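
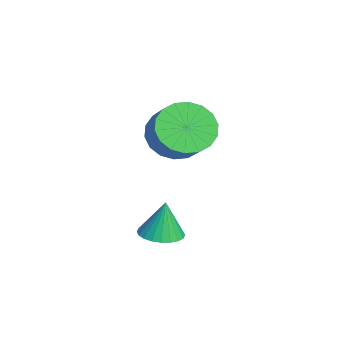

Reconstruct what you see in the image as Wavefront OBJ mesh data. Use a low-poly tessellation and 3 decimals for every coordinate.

v -0.365 -2.172 -3.909
v 0.301 -2.551 -3.83
v -0.435 -2.008 -2.531
v 0.398 -2.268 -3.859
v 0.378 -1.97 -3.895
v 0.246 -1.703 -3.933
v 0.021 -1.508 -3.968
v -0.263 -1.413 -3.994
v -0.563 -1.434 -4.007
v -0.832 -1.567 -4.005
v -1.03 -1.792 -3.988
v -1.127 -2.075 -3.96
v -1.108 -2.373 -3.924
v -0.975 -2.64 -3.885
v -0.75 -2.836 -3.85
v -0.466 -2.93 -3.825
v -0.167 -2.909 -3.812
v 0.103 -2.776 -3.814
v -2.023 -1.459 -0.302
v -1.429 -1.158 -1.114
v -0.403 -0.96 -0.29
v -0.997 -1.261 0.522
v -1.621 -0.757 -0.971
v -0.596 -0.558 -0.148
v -1.893 -0.495 -0.696
v -0.867 -0.296 0.128
v -2.19 -0.424 -0.343
v -1.165 -0.225 0.481
v -2.455 -0.557 0.019
v -1.429 -0.359 0.842
v -2.633 -0.87 0.317
v -1.608 -0.671 1.14
v -2.691 -1.299 0.492
v -1.666 -1.101 1.315
v -2.617 -1.76 0.51
v -1.591 -1.562 1.334
v -2.424 -2.162 0.368
v -1.399 -1.963 1.191
v -2.153 -2.424 0.092
v -1.127 -2.225 0.916
v -1.855 -2.495 -0.261
v -0.83 -2.296 0.563
v -1.591 -2.361 -0.622
v -0.565 -2.163 0.201
v -1.412 -2.049 -0.92
v -0.387 -1.85 -0.097
v -1.354 -1.619 -1.095
v -0.329 -1.421 -0.272
f 2 1 4
f 2 4 3
f 4 1 5
f 4 5 3
f 5 1 6
f 5 6 3
f 6 1 7
f 6 7 3
f 7 1 8
f 7 8 3
f 8 1 9
f 8 9 3
f 9 1 10
f 9 10 3
f 10 1 11
f 10 11 3
f 11 1 12
f 11 12 3
f 12 1 13
f 12 13 3
f 13 1 14
f 13 14 3
f 14 1 15
f 14 15 3
f 15 1 16
f 15 16 3
f 16 1 17
f 16 17 3
f 17 1 18
f 17 18 3
f 18 1 2
f 18 2 3
f 20 19 23
f 20 23 21
f 21 23 24
f 21 24 22
f 23 19 25
f 23 25 24
f 24 25 26
f 24 26 22
f 25 19 27
f 25 27 26
f 26 27 28
f 26 28 22
f 27 19 29
f 27 29 28
f 28 29 30
f 28 30 22
f 29 19 31
f 29 31 30
f 30 31 32
f 30 32 22
f 31 19 33
f 31 33 32
f 32 33 34
f 32 34 22
f 33 19 35
f 33 35 34
f 34 35 36
f 34 36 22
f 35 19 37
f 35 37 36
f 36 37 38
f 36 38 22
f 37 19 39
f 37 39 38
f 38 39 40
f 38 40 22
f 39 19 41
f 39 41 40
f 40 41 42
f 40 42 22
f 41 19 43
f 41 43 42
f 42 43 44
f 42 44 22
f 43 19 45
f 43 45 44
f 44 45 46
f 44 46 22
f 45 19 47
f 45 47 46
f 46 47 48
f 46 48 22
f 47 19 20
f 47 20 48
f 48 20 21
f 48 21 22



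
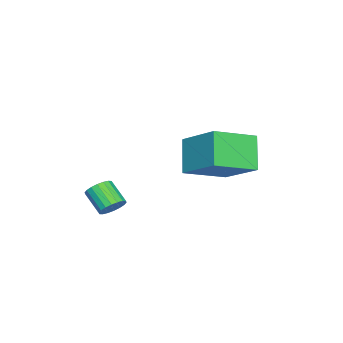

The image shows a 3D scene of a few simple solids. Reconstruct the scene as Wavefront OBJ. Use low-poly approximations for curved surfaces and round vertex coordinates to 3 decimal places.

v 0.723 -1.194 -1.608
v 1.143 -1.572 -1.742
v 0.697 -2.323 -1.026
v 0.277 -1.946 -0.892
v 1.244 -1.442 -1.543
v 0.797 -2.193 -0.827
v 1.241 -1.263 -1.357
v 0.795 -2.014 -0.641
v 1.137 -1.07 -1.221
v 0.69 -1.822 -0.504
v 0.95 -0.903 -1.161
v 0.503 -1.654 -0.445
v 0.718 -0.793 -1.19
v 0.272 -1.544 -0.474
v 0.487 -0.762 -1.302
v 0.041 -1.513 -0.585
v 0.303 -0.817 -1.474
v -0.143 -1.568 -0.758
v 0.203 -0.947 -1.673
v -0.244 -1.698 -0.957
v 0.205 -1.126 -1.859
v -0.241 -1.877 -1.143
v 0.31 -1.318 -1.996
v -0.137 -2.07 -1.279
v 0.497 -1.486 -2.055
v 0.05 -2.237 -1.339
v 0.728 -1.596 -2.026
v 0.282 -2.347 -1.31
v 0.959 -1.627 -1.915
v 0.513 -2.378 -1.198
v -1.938 2.297 -0.657
v -2.865 1.956 0.64
v -1.004 3.841 0.416
v -1.93 3.501 1.713
v -0.61 1.059 -0.033
v -1.536 0.719 1.264
v 0.325 2.604 1.04
v -0.602 2.263 2.337
f 2 1 5
f 2 5 3
f 3 5 6
f 3 6 4
f 5 1 7
f 5 7 6
f 6 7 8
f 6 8 4
f 7 1 9
f 7 9 8
f 8 9 10
f 8 10 4
f 9 1 11
f 9 11 10
f 10 11 12
f 10 12 4
f 11 1 13
f 11 13 12
f 12 13 14
f 12 14 4
f 13 1 15
f 13 15 14
f 14 15 16
f 14 16 4
f 15 1 17
f 15 17 16
f 16 17 18
f 16 18 4
f 17 1 19
f 17 19 18
f 18 19 20
f 18 20 4
f 19 1 21
f 19 21 20
f 20 21 22
f 20 22 4
f 21 1 23
f 21 23 22
f 22 23 24
f 22 24 4
f 23 1 25
f 23 25 24
f 24 25 26
f 24 26 4
f 25 1 27
f 25 27 26
f 26 27 28
f 26 28 4
f 27 1 29
f 27 29 28
f 28 29 30
f 28 30 4
f 29 1 2
f 29 2 30
f 30 2 3
f 30 3 4
f 32 34 31
f 35 32 31
f 31 34 33
f 33 35 31
f 32 38 34
f 36 32 35
f 36 38 32
f 34 38 33
f 37 35 33
f 33 38 37
f 37 36 35
f 38 36 37



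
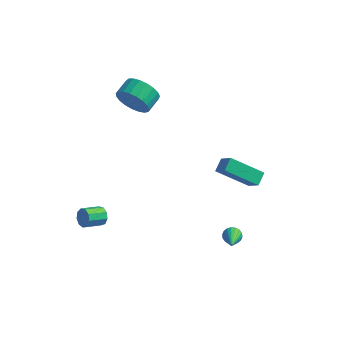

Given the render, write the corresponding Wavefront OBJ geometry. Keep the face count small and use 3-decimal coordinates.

v -3.237 1.899 2.983
v -2.858 1.566 3.846
v -2.684 2.527 4.141
v -3.063 2.861 3.277
v -2.52 1.58 3.603
v -2.347 2.541 3.898
v -2.307 1.649 3.253
v -2.134 2.61 3.548
v -2.254 1.761 2.856
v -2.081 2.722 3.151
v -2.371 1.897 2.481
v -2.198 2.858 2.776
v -2.638 2.034 2.193
v -2.465 2.995 2.487
v -3.008 2.147 2.041
v -2.835 3.108 2.336
v -3.418 2.218 2.052
v -3.245 3.179 2.347
v -3.796 2.233 2.224
v -3.623 3.194 2.519
v -4.078 2.191 2.527
v -3.905 3.152 2.822
v -4.214 2.098 2.909
v -4.041 3.059 3.204
v -4.181 1.971 3.304
v -4.008 2.932 3.598
v -3.985 1.832 3.643
v -3.812 2.793 3.937
v -3.659 1.704 3.868
v -3.486 2.665 4.162
v -3.26 1.61 3.94
v -3.087 2.571 4.234
v 3.576 -1.684 -2.189
v 4.055 -1.543 -2.222
v 4.144 -3.356 -1.071
v 3.986 -1.442 -2.036
v 3.836 -1.389 -1.88
v 3.635 -1.394 -1.786
v 3.422 -1.457 -1.771
v 3.239 -1.565 -1.839
v 3.124 -1.696 -1.977
v 3.098 -1.825 -2.157
v 3.166 -1.926 -2.343
v 3.316 -1.979 -2.498
v 3.518 -1.974 -2.592
v 3.731 -1.911 -2.607
v 3.913 -1.803 -2.539
v 4.029 -1.672 -2.401
v -3.134 -2.52 -2.411
v -2.81 -2.537 -1.955
v -3.423 -3.357 -1.552
v -3.746 -3.34 -2.009
v -3.101 -2.293 -1.9
v -3.713 -3.113 -1.497
v -3.407 -2.156 -2.085
v -4.019 -2.976 -1.682
v -3.585 -2.188 -2.423
v -4.197 -3.009 -2.02
v -3.552 -2.376 -2.755
v -4.165 -3.196 -2.352
v -3.323 -2.631 -2.926
v -3.936 -3.451 -2.524
v -3.006 -2.834 -2.857
v -3.619 -3.654 -2.454
v -2.748 -2.89 -2.579
v -3.361 -3.71 -2.176
v -2.671 -2.773 -2.223
v -3.284 -3.593 -1.82
v 2.837 2.699 -2.607
v 1.186 2.187 -1.485
v 2.883 3.416 -2.212
v 1.232 2.904 -1.09
v 3.528 2.216 -1.81
v 1.877 1.704 -0.688
v 3.574 2.933 -1.415
v 1.923 2.421 -0.293
f 2 1 5
f 2 5 3
f 3 5 6
f 3 6 4
f 5 1 7
f 5 7 6
f 6 7 8
f 6 8 4
f 7 1 9
f 7 9 8
f 8 9 10
f 8 10 4
f 9 1 11
f 9 11 10
f 10 11 12
f 10 12 4
f 11 1 13
f 11 13 12
f 12 13 14
f 12 14 4
f 13 1 15
f 13 15 14
f 14 15 16
f 14 16 4
f 15 1 17
f 15 17 16
f 16 17 18
f 16 18 4
f 17 1 19
f 17 19 18
f 18 19 20
f 18 20 4
f 19 1 21
f 19 21 20
f 20 21 22
f 20 22 4
f 21 1 23
f 21 23 22
f 22 23 24
f 22 24 4
f 23 1 25
f 23 25 24
f 24 25 26
f 24 26 4
f 25 1 27
f 25 27 26
f 26 27 28
f 26 28 4
f 27 1 29
f 27 29 28
f 28 29 30
f 28 30 4
f 29 1 31
f 29 31 30
f 30 31 32
f 30 32 4
f 31 1 2
f 31 2 32
f 32 2 3
f 32 3 4
f 34 33 36
f 34 36 35
f 36 33 37
f 36 37 35
f 37 33 38
f 37 38 35
f 38 33 39
f 38 39 35
f 39 33 40
f 39 40 35
f 40 33 41
f 40 41 35
f 41 33 42
f 41 42 35
f 42 33 43
f 42 43 35
f 43 33 44
f 43 44 35
f 44 33 45
f 44 45 35
f 45 33 46
f 45 46 35
f 46 33 47
f 46 47 35
f 47 33 48
f 47 48 35
f 48 33 34
f 48 34 35
f 50 49 53
f 50 53 51
f 51 53 54
f 51 54 52
f 53 49 55
f 53 55 54
f 54 55 56
f 54 56 52
f 55 49 57
f 55 57 56
f 56 57 58
f 56 58 52
f 57 49 59
f 57 59 58
f 58 59 60
f 58 60 52
f 59 49 61
f 59 61 60
f 60 61 62
f 60 62 52
f 61 49 63
f 61 63 62
f 62 63 64
f 62 64 52
f 63 49 65
f 63 65 64
f 64 65 66
f 64 66 52
f 65 49 67
f 65 67 66
f 66 67 68
f 66 68 52
f 67 49 50
f 67 50 68
f 68 50 51
f 68 51 52
f 70 72 69
f 73 70 69
f 69 72 71
f 71 73 69
f 70 76 72
f 74 70 73
f 74 76 70
f 72 76 71
f 75 73 71
f 71 76 75
f 75 74 73
f 76 74 75



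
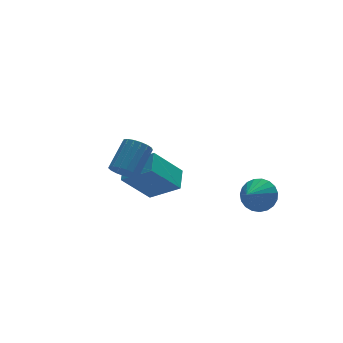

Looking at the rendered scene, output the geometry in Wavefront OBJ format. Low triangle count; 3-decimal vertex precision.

v -0.911 0.25 -0.237
v -0.469 1.197 0.218
v -1.97 1.182 -1.15
v -1.528 2.129 -0.695
v 0.408 0.331 -1.685
v 0.85 1.278 -1.23
v -0.651 1.263 -2.598
v -0.209 2.21 -2.143
v 2.714 -2.802 -0.72
v 2.987 -2.456 0.019
v 1.866 -3.498 -0.08
v 2.728 -2.229 -0.078
v 2.466 -2.102 -0.286
v 2.248 -2.095 -0.569
v 2.11 -2.211 -0.878
v 2.076 -2.429 -1.16
v 2.153 -2.711 -1.365
v 2.327 -3.009 -1.459
v 2.568 -3.272 -1.425
v 2.834 -3.453 -1.269
v 3.079 -3.521 -1.018
v 3.262 -3.465 -0.715
v 3.349 -3.295 -0.413
v 3.327 -3.039 -0.165
v 3.199 -2.742 -0.012
v -3.121 -2.654 1.844
v -2.623 -2.722 1.431
v -1.722 -1.913 2.383
v -2.219 -1.846 2.796
v -2.762 -2.459 1.338
v -1.861 -1.65 2.29
v -2.982 -2.241 1.362
v -2.081 -1.432 2.314
v -3.234 -2.117 1.496
v -2.333 -1.309 2.448
v -3.461 -2.117 1.71
v -2.559 -1.308 2.662
v -3.609 -2.239 1.954
v -2.708 -1.431 2.906
v -3.645 -2.457 2.173
v -2.744 -1.649 3.125
v -3.561 -2.72 2.317
v -2.66 -1.912 3.269
v -3.377 -2.968 2.353
v -2.475 -2.16 3.305
v -3.133 -3.144 2.271
v -2.232 -2.335 3.223
v -2.887 -3.207 2.092
v -1.986 -2.399 3.044
v -2.694 -3.144 1.856
v -1.793 -2.336 2.809
v -2.599 -2.969 1.618
v -1.698 -2.161 2.57
f 2 4 1
f 5 2 1
f 1 4 3
f 3 5 1
f 2 8 4
f 6 2 5
f 6 8 2
f 4 8 3
f 7 5 3
f 3 8 7
f 7 6 5
f 8 6 7
f 10 9 12
f 10 12 11
f 12 9 13
f 12 13 11
f 13 9 14
f 13 14 11
f 14 9 15
f 14 15 11
f 15 9 16
f 15 16 11
f 16 9 17
f 16 17 11
f 17 9 18
f 17 18 11
f 18 9 19
f 18 19 11
f 19 9 20
f 19 20 11
f 20 9 21
f 20 21 11
f 21 9 22
f 21 22 11
f 22 9 23
f 22 23 11
f 23 9 24
f 23 24 11
f 24 9 25
f 24 25 11
f 25 9 10
f 25 10 11
f 27 26 30
f 27 30 28
f 28 30 31
f 28 31 29
f 30 26 32
f 30 32 31
f 31 32 33
f 31 33 29
f 32 26 34
f 32 34 33
f 33 34 35
f 33 35 29
f 34 26 36
f 34 36 35
f 35 36 37
f 35 37 29
f 36 26 38
f 36 38 37
f 37 38 39
f 37 39 29
f 38 26 40
f 38 40 39
f 39 40 41
f 39 41 29
f 40 26 42
f 40 42 41
f 41 42 43
f 41 43 29
f 42 26 44
f 42 44 43
f 43 44 45
f 43 45 29
f 44 26 46
f 44 46 45
f 45 46 47
f 45 47 29
f 46 26 48
f 46 48 47
f 47 48 49
f 47 49 29
f 48 26 50
f 48 50 49
f 49 50 51
f 49 51 29
f 50 26 52
f 50 52 51
f 51 52 53
f 51 53 29
f 52 26 27
f 52 27 53
f 53 27 28
f 53 28 29



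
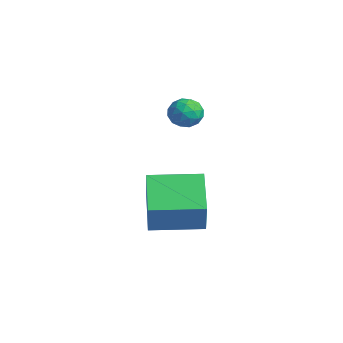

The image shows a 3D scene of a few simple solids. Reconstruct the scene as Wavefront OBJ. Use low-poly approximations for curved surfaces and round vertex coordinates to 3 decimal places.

v -0.741 -0.465 0.995
v -0.283 -0.174 0.58
v 0.063 -1.066 1.46
v 0.521 -0.775 1.045
v 0.222 -0.406 1.536
v -0.275 -0.035 1.249
v 0.055 -1.205 0.791
v -0.442 -0.834 0.504
v 0.209 -0.631 0.454
v 0.312 -0.137 0.914
v -0.532 -1.103 1.126
v -0.429 -0.609 1.586
v -0.582 -0.267 0.747
v 0.362 -0.973 1.293
v 0.187 -0.757 1.582
v 0.456 -0.585 1.338
v -0.578 -0.185 1.14
v -0.309 -0.014 0.896
v -0.012 -0.15 1.458
v 0.089 -1.226 1.144
v 0.358 -1.055 0.9
v -0.676 -0.655 0.702
v -0.407 -0.483 0.458
v -0.208 -1.09 0.582
v -0.024 -0.364 0.429
v 0.448 -0.718 0.702
v 0.174 -0.971 0.552
v -0.118 -0.752 0.384
v 0.036 -0.074 0.699
v 0.509 -0.427 0.972
v 0.333 -0.21 1.261
v 0.041 0.008 1.093
v 0.325 -0.343 0.625
v -0.729 -0.813 1.068
v -0.256 -1.166 1.341
v -0.261 -1.248 0.947
v -0.553 -1.03 0.779
v -0.668 -0.522 1.338
v -0.196 -0.876 1.611
v -0.102 -0.488 1.656
v -0.394 -0.269 1.488
v -0.545 -0.897 1.415
v -1.031 -1.713 -3.266
v -0.344 -2.031 -1.857
v -0.222 0.138 -3.243
v 0.466 -0.18 -1.834
v 0.474 -2.36 -4.146
v 1.162 -2.678 -2.737
v 1.284 -0.509 -4.123
v 1.971 -0.827 -2.714
f 1 38 17
f 38 12 41
f 17 41 6
f 38 41 17
f 1 17 13
f 17 6 18
f 13 18 2
f 17 18 13
f 1 13 22
f 13 2 23
f 22 23 8
f 13 23 22
f 1 22 34
f 22 8 37
f 34 37 11
f 22 37 34
f 1 34 38
f 34 11 42
f 38 42 12
f 34 42 38
f 2 18 29
f 18 6 32
f 29 32 10
f 18 32 29
f 6 41 19
f 41 12 40
f 19 40 5
f 41 40 19
f 12 42 39
f 42 11 35
f 39 35 3
f 42 35 39
f 11 37 36
f 37 8 24
f 36 24 7
f 37 24 36
f 8 23 28
f 23 2 25
f 28 25 9
f 23 25 28
f 4 30 16
f 30 10 31
f 16 31 5
f 30 31 16
f 4 16 14
f 16 5 15
f 14 15 3
f 16 15 14
f 4 14 21
f 14 3 20
f 21 20 7
f 14 20 21
f 4 21 26
f 21 7 27
f 26 27 9
f 21 27 26
f 4 26 30
f 26 9 33
f 30 33 10
f 26 33 30
f 5 31 19
f 31 10 32
f 19 32 6
f 31 32 19
f 3 15 39
f 15 5 40
f 39 40 12
f 15 40 39
f 7 20 36
f 20 3 35
f 36 35 11
f 20 35 36
f 9 27 28
f 27 7 24
f 28 24 8
f 27 24 28
f 10 33 29
f 33 9 25
f 29 25 2
f 33 25 29
f 44 46 43
f 47 44 43
f 43 46 45
f 45 47 43
f 44 50 46
f 48 44 47
f 48 50 44
f 46 50 45
f 49 47 45
f 45 50 49
f 49 48 47
f 50 48 49



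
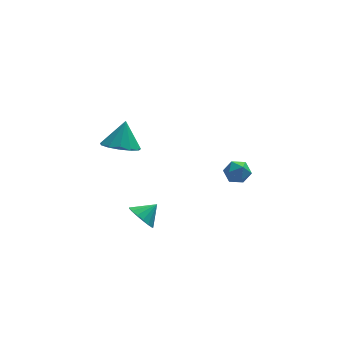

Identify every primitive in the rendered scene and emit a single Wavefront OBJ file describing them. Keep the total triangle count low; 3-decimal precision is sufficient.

v 0.141 -2.217 3.353
v 0.596 -2.15 2.765
v 1.004 -2.81 3.955
v 1.459 -2.743 3.367
v 1.273 -2.14 3.766
v 0.74 -1.773 3.394
v 0.86 -3.187 3.326
v 0.327 -2.82 2.954
v 1.041 -2.749 2.749
v 1.296 -2.102 3.02
v 0.304 -2.858 3.7
v 0.559 -2.211 3.971
v -4.201 2.761 1.916
v -3.342 2.127 1.984
v -3.799 3.459 3.344
v -3.164 2.623 1.692
v -3.315 3.163 1.47
v -3.748 3.575 1.39
v -4.324 3.729 1.477
v -4.861 3.575 1.703
v -5.189 3.163 1.997
v -5.203 2.623 2.265
v -4.899 2.127 2.422
v -4.373 1.832 2.418
v -3.793 1.832 2.255
v -4.181 -3.806 1.682
v -3.799 -3.486 1.019
v -3.339 -3.494 2.318
v -4.016 -3.184 1.158
v -4.271 -3.024 1.417
v -4.505 -3.044 1.738
v -4.665 -3.237 2.045
v -4.714 -3.561 2.27
v -4.642 -3.942 2.36
v -4.463 -4.29 2.294
v -4.22 -4.528 2.089
v -3.968 -4.601 1.79
v -3.765 -4.491 1.467
v -3.657 -4.224 1.193
v -3.669 -3.862 1.031
f 1 12 6
f 1 6 2
f 1 2 8
f 1 8 11
f 1 11 12
f 2 6 10
f 6 12 5
f 12 11 3
f 11 8 7
f 8 2 9
f 4 10 5
f 4 5 3
f 4 3 7
f 4 7 9
f 4 9 10
f 5 10 6
f 3 5 12
f 7 3 11
f 9 7 8
f 10 9 2
f 14 13 16
f 14 16 15
f 16 13 17
f 16 17 15
f 17 13 18
f 17 18 15
f 18 13 19
f 18 19 15
f 19 13 20
f 19 20 15
f 20 13 21
f 20 21 15
f 21 13 22
f 21 22 15
f 22 13 23
f 22 23 15
f 23 13 24
f 23 24 15
f 24 13 25
f 24 25 15
f 25 13 14
f 25 14 15
f 27 26 29
f 27 29 28
f 29 26 30
f 29 30 28
f 30 26 31
f 30 31 28
f 31 26 32
f 31 32 28
f 32 26 33
f 32 33 28
f 33 26 34
f 33 34 28
f 34 26 35
f 34 35 28
f 35 26 36
f 35 36 28
f 36 26 37
f 36 37 28
f 37 26 38
f 37 38 28
f 38 26 39
f 38 39 28
f 39 26 40
f 39 40 28
f 40 26 27
f 40 27 28



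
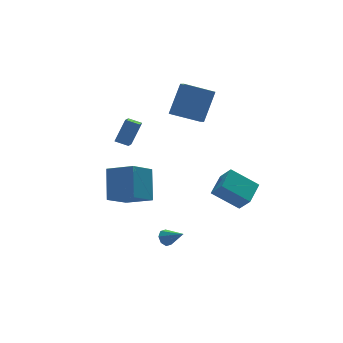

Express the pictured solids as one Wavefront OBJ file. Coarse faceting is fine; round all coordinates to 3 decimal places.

v 2.511 3.336 0.636
v 2.399 2.611 1.025
v 0.915 3.947 1.319
v 0.804 3.222 1.707
v 3.536 4.098 2.353
v 3.425 3.373 2.741
v 1.941 4.709 3.035
v 1.829 3.984 3.424
v 0.37 -2.647 -1.04
v 0.644 -3.332 -0.184
v 1.36 -1.677 -0.58
v 1.634 -2.362 0.275
v 1.626 -3.438 -2.075
v 1.9 -4.123 -1.22
v 2.616 -2.468 -1.616
v 2.89 -3.153 -0.76
v -2.251 2.052 0.579
v -2.839 2.543 0.811
v -1.753 2.849 0.157
v -2.341 3.339 0.389
v -1.519 2.301 1.911
v -2.107 2.791 2.143
v -1.021 3.097 1.489
v -1.609 3.588 1.721
v -4.094 0.622 -2.312
v -3.592 1.875 -0.768
v -2.741 1.278 -3.284
v -2.24 2.531 -1.741
v -3.06 -0.571 -1.679
v -2.559 0.682 -0.136
v -1.708 0.085 -2.652
v -1.206 1.338 -1.108
v -1.975 -2.225 -4.093
v -1.52 -2.135 -4.369
v -1.385 -3.115 -3.407
v -1.551 -1.897 -4.033
v -1.83 -1.85 -3.732
v -2.195 -2.023 -3.643
v -2.431 -2.314 -3.817
v -2.4 -2.553 -4.154
v -2.12 -2.599 -4.454
v -1.756 -2.426 -4.544
f 2 4 1
f 5 2 1
f 1 4 3
f 3 5 1
f 2 8 4
f 6 2 5
f 6 8 2
f 4 8 3
f 7 5 3
f 3 8 7
f 7 6 5
f 8 6 7
f 10 12 9
f 13 10 9
f 9 12 11
f 11 13 9
f 10 16 12
f 14 10 13
f 14 16 10
f 12 16 11
f 15 13 11
f 11 16 15
f 15 14 13
f 16 14 15
f 18 20 17
f 21 18 17
f 17 20 19
f 19 21 17
f 18 24 20
f 22 18 21
f 22 24 18
f 20 24 19
f 23 21 19
f 19 24 23
f 23 22 21
f 24 22 23
f 26 28 25
f 29 26 25
f 25 28 27
f 27 29 25
f 26 32 28
f 30 26 29
f 30 32 26
f 28 32 27
f 31 29 27
f 27 32 31
f 31 30 29
f 32 30 31
f 34 33 36
f 34 36 35
f 36 33 37
f 36 37 35
f 37 33 38
f 37 38 35
f 38 33 39
f 38 39 35
f 39 33 40
f 39 40 35
f 40 33 41
f 40 41 35
f 41 33 42
f 41 42 35
f 42 33 34
f 42 34 35



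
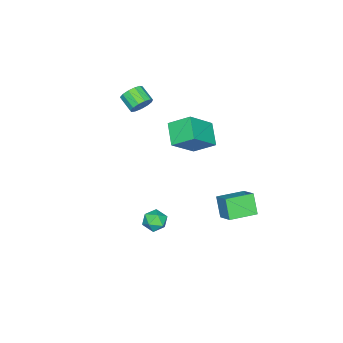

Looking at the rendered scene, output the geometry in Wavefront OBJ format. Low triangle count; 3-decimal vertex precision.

v 2.637 1.507 -1.816
v 3.039 0.91 -1.659
v 1.721 0.81 -2.121
v 2.123 0.213 -1.964
v 1.899 0.659 -1.423
v 2.466 1.089 -1.234
v 2.294 0.631 -2.546
v 2.861 1.061 -2.357
v 2.827 0.369 -2.111
v 2.583 0.386 -1.416
v 2.177 1.334 -2.364
v 1.933 1.351 -1.669
v -2.18 1.917 -3.013
v -1.585 2.817 -2.323
v -3.505 2.878 -3.123
v -2.91 3.777 -2.433
v -1.69 2.463 -4.147
v -1.095 3.362 -3.457
v -3.015 3.423 -4.257
v -2.42 4.323 -3.567
v -1.378 -2.231 3.441
v -0.91 -2.123 3.95
v -1.254 -2.98 4.449
v -1.722 -3.089 3.939
v -1.237 -1.93 4.057
v -1.581 -2.787 4.555
v -1.609 -1.832 3.967
v -1.953 -2.69 4.466
v -1.907 -1.862 3.711
v -2.251 -2.719 4.21
v -2.038 -2.008 3.369
v -2.382 -2.866 3.868
v -1.958 -2.226 3.05
v -2.303 -3.083 3.548
v -1.695 -2.445 2.854
v -2.039 -3.303 3.353
v -1.331 -2.596 2.845
v -1.675 -3.454 3.344
v -0.982 -2.632 3.025
v -1.326 -3.489 3.524
v -0.758 -2.54 3.337
v -1.102 -3.398 3.836
v -0.732 -2.35 3.682
v -1.076 -3.208 4.181
v -3.661 -0.619 0.466
v -4.027 0.55 1.26
v -2.672 0.202 -0.287
v -3.038 1.371 0.507
v -2.182 -1.111 1.873
v -2.548 0.058 2.667
v -1.193 -0.29 1.12
v -1.559 0.879 1.914
f 1 12 6
f 1 6 2
f 1 2 8
f 1 8 11
f 1 11 12
f 2 6 10
f 6 12 5
f 12 11 3
f 11 8 7
f 8 2 9
f 4 10 5
f 4 5 3
f 4 3 7
f 4 7 9
f 4 9 10
f 5 10 6
f 3 5 12
f 7 3 11
f 9 7 8
f 10 9 2
f 14 16 13
f 17 14 13
f 13 16 15
f 15 17 13
f 14 20 16
f 18 14 17
f 18 20 14
f 16 20 15
f 19 17 15
f 15 20 19
f 19 18 17
f 20 18 19
f 22 21 25
f 22 25 23
f 23 25 26
f 23 26 24
f 25 21 27
f 25 27 26
f 26 27 28
f 26 28 24
f 27 21 29
f 27 29 28
f 28 29 30
f 28 30 24
f 29 21 31
f 29 31 30
f 30 31 32
f 30 32 24
f 31 21 33
f 31 33 32
f 32 33 34
f 32 34 24
f 33 21 35
f 33 35 34
f 34 35 36
f 34 36 24
f 35 21 37
f 35 37 36
f 36 37 38
f 36 38 24
f 37 21 39
f 37 39 38
f 38 39 40
f 38 40 24
f 39 21 41
f 39 41 40
f 40 41 42
f 40 42 24
f 41 21 43
f 41 43 42
f 42 43 44
f 42 44 24
f 43 21 22
f 43 22 44
f 44 22 23
f 44 23 24
f 46 48 45
f 49 46 45
f 45 48 47
f 47 49 45
f 46 52 48
f 50 46 49
f 50 52 46
f 48 52 47
f 51 49 47
f 47 52 51
f 51 50 49
f 52 50 51



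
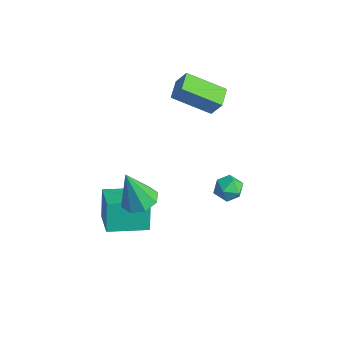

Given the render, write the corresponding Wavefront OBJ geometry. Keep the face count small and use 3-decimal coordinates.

v -2.492 -0.149 1.523
v -1.975 0.129 2.452
v -3.299 0.559 1.759
v -2.782 0.838 2.689
v -1.438 1.402 0.471
v -0.921 1.681 1.401
v -2.245 2.111 0.708
v -1.728 2.389 1.637
v 2.799 0.131 -0.629
v 3.322 0.304 -0.125
v 3.018 -1.044 -0.455
v 3.541 -0.871 0.049
v 2.821 -0.746 0.201
v 2.685 -0.02 0.093
v 3.655 -0.72 -0.673
v 3.519 0.006 -0.781
v 3.851 -0.222 -0.152
v 3.336 -0.238 0.388
v 3.004 -0.502 -0.968
v 2.489 -0.518 -0.428
v 1.056 -3.701 -1.389
v 1.936 -3.885 -1.358
v 0.864 -4.279 0.589
v 1.797 -3.234 -1.181
v 1.223 -2.856 -1.126
v 0.551 -2.973 -1.225
v 0.175 -3.517 -1.421
v 0.315 -4.168 -1.597
v 0.889 -4.545 -1.652
v 1.56 -4.428 -1.553
v -0.95 -4.644 -4.055
v -1.421 -4.337 -2.546
v -0.245 -2.8 -4.209
v -0.716 -2.494 -2.701
v 0.656 -5.206 -3.439
v 0.185 -4.9 -1.931
v 1.361 -3.363 -3.594
v 0.89 -3.056 -2.085
f 2 4 1
f 5 2 1
f 1 4 3
f 3 5 1
f 2 8 4
f 6 2 5
f 6 8 2
f 4 8 3
f 7 5 3
f 3 8 7
f 7 6 5
f 8 6 7
f 9 20 14
f 9 14 10
f 9 10 16
f 9 16 19
f 9 19 20
f 10 14 18
f 14 20 13
f 20 19 11
f 19 16 15
f 16 10 17
f 12 18 13
f 12 13 11
f 12 11 15
f 12 15 17
f 12 17 18
f 13 18 14
f 11 13 20
f 15 11 19
f 17 15 16
f 18 17 10
f 22 21 24
f 22 24 23
f 24 21 25
f 24 25 23
f 25 21 26
f 25 26 23
f 26 21 27
f 26 27 23
f 27 21 28
f 27 28 23
f 28 21 29
f 28 29 23
f 29 21 30
f 29 30 23
f 30 21 22
f 30 22 23
f 32 34 31
f 35 32 31
f 31 34 33
f 33 35 31
f 32 38 34
f 36 32 35
f 36 38 32
f 34 38 33
f 37 35 33
f 33 38 37
f 37 36 35
f 38 36 37



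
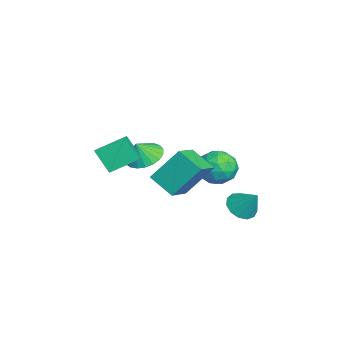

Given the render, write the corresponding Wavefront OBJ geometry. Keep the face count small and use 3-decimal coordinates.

v 2.404 -4.671 2.405
v 2.296 -3.205 3.197
v 1.64 -4.528 2.036
v 1.533 -3.062 2.828
v 3.087 -3.998 1.252
v 2.98 -2.532 2.044
v 2.324 -3.855 0.883
v 2.216 -2.389 1.675
v -0.525 2.821 -3.733
v -0.131 3.417 -4.313
v 0.165 3.519 -2.547
v -0.584 3.626 -4.173
v -1.018 3.58 -3.894
v -1.296 3.293 -3.563
v -1.329 2.856 -3.287
v -1.106 2.407 -3.152
v -0.699 2.09 -3.202
v -0.237 2.005 -3.42
v 0.134 2.178 -3.738
v 0.296 2.556 -4.054
v 0.197 3.018 -4.269
v -4.247 1.984 -3.317
v -3.454 2.826 -3.157
v -3.426 0.954 -1.963
v -2.633 1.796 -1.803
v -3.745 1.976 -1.496
v -4.252 2.612 -2.333
v -2.628 1.168 -2.787
v -3.135 1.804 -3.624
v -2.453 2.321 -2.83
v -3.143 2.82 -2.032
v -3.737 0.96 -3.088
v -4.427 1.459 -2.29
v -3.922 2.495 -3.356
v -2.958 1.285 -1.764
v -3.611 1.39 -1.584
v -3.145 1.885 -1.49
v -4.391 2.37 -2.871
v -3.925 2.864 -2.777
v -4.096 2.365 -1.801
v -2.955 0.916 -2.343
v -2.489 1.41 -2.249
v -3.735 1.895 -3.63
v -3.269 2.39 -3.536
v -2.784 1.415 -3.319
v -2.868 2.693 -3.07
v -2.386 2.088 -2.274
v -2.383 1.719 -2.852
v -2.681 2.093 -3.344
v -3.274 2.987 -2.601
v -2.791 2.381 -1.805
v -3.445 2.487 -1.624
v -3.743 2.861 -2.116
v -2.686 2.69 -2.408
v -4.089 1.399 -3.315
v -3.606 0.793 -2.519
v -3.137 0.919 -3.004
v -3.435 1.293 -3.496
v -4.494 1.692 -2.846
v -4.012 1.087 -2.05
v -4.199 1.687 -1.776
v -4.497 2.061 -2.268
v -4.194 1.09 -2.712
v 1.502 -1.273 -0.027
v 1.402 0.122 1.646
v 2.457 -0.298 -0.782
v 2.357 1.096 0.891
v 2.883 -2.056 0.709
v 2.783 -0.662 2.382
v 3.838 -1.082 -0.046
v 3.738 0.313 1.627
v -0.453 -2.102 0.265
v 0.508 -1.712 0.191
v -0.207 -2.518 1.275
v 0.293 -1.387 0.378
v -0.051 -1.185 0.545
v -0.464 -1.141 0.663
v -0.876 -1.264 0.713
v -1.214 -1.532 0.685
v -1.421 -1.898 0.585
v -1.461 -2.299 0.429
v -1.326 -2.667 0.245
v -1.04 -2.936 0.064
v -0.653 -3.062 -0.082
v -0.231 -3.021 -0.168
v 0.152 -2.822 -0.179
v 0.431 -2.498 -0.114
v 0.557 -2.105 0.017
f 2 4 1
f 5 2 1
f 1 4 3
f 3 5 1
f 2 8 4
f 6 2 5
f 6 8 2
f 4 8 3
f 7 5 3
f 3 8 7
f 7 6 5
f 8 6 7
f 10 9 12
f 10 12 11
f 12 9 13
f 12 13 11
f 13 9 14
f 13 14 11
f 14 9 15
f 14 15 11
f 15 9 16
f 15 16 11
f 16 9 17
f 16 17 11
f 17 9 18
f 17 18 11
f 18 9 19
f 18 19 11
f 19 9 20
f 19 20 11
f 20 9 21
f 20 21 11
f 21 9 10
f 21 10 11
f 22 59 38
f 59 33 62
f 38 62 27
f 59 62 38
f 22 38 34
f 38 27 39
f 34 39 23
f 38 39 34
f 22 34 43
f 34 23 44
f 43 44 29
f 34 44 43
f 22 43 55
f 43 29 58
f 55 58 32
f 43 58 55
f 22 55 59
f 55 32 63
f 59 63 33
f 55 63 59
f 23 39 50
f 39 27 53
f 50 53 31
f 39 53 50
f 27 62 40
f 62 33 61
f 40 61 26
f 62 61 40
f 33 63 60
f 63 32 56
f 60 56 24
f 63 56 60
f 32 58 57
f 58 29 45
f 57 45 28
f 58 45 57
f 29 44 49
f 44 23 46
f 49 46 30
f 44 46 49
f 25 51 37
f 51 31 52
f 37 52 26
f 51 52 37
f 25 37 35
f 37 26 36
f 35 36 24
f 37 36 35
f 25 35 42
f 35 24 41
f 42 41 28
f 35 41 42
f 25 42 47
f 42 28 48
f 47 48 30
f 42 48 47
f 25 47 51
f 47 30 54
f 51 54 31
f 47 54 51
f 26 52 40
f 52 31 53
f 40 53 27
f 52 53 40
f 24 36 60
f 36 26 61
f 60 61 33
f 36 61 60
f 28 41 57
f 41 24 56
f 57 56 32
f 41 56 57
f 30 48 49
f 48 28 45
f 49 45 29
f 48 45 49
f 31 54 50
f 54 30 46
f 50 46 23
f 54 46 50
f 65 67 64
f 68 65 64
f 64 67 66
f 66 68 64
f 65 71 67
f 69 65 68
f 69 71 65
f 67 71 66
f 70 68 66
f 66 71 70
f 70 69 68
f 71 69 70
f 73 72 75
f 73 75 74
f 75 72 76
f 75 76 74
f 76 72 77
f 76 77 74
f 77 72 78
f 77 78 74
f 78 72 79
f 78 79 74
f 79 72 80
f 79 80 74
f 80 72 81
f 80 81 74
f 81 72 82
f 81 82 74
f 82 72 83
f 82 83 74
f 83 72 84
f 83 84 74
f 84 72 85
f 84 85 74
f 85 72 86
f 85 86 74
f 86 72 87
f 86 87 74
f 87 72 88
f 87 88 74
f 88 72 73
f 88 73 74



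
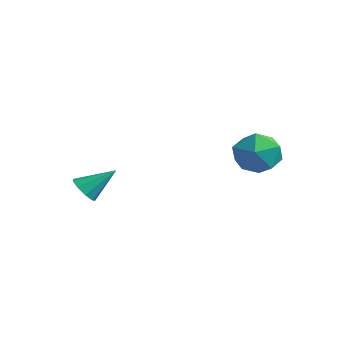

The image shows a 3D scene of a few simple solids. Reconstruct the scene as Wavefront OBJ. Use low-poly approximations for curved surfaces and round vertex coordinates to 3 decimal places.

v -3.77 -3.953 -3.701
v -3.44 -4.462 -3.333
v -3.15 -2.827 -2.699
v -3.152 -4.303 -3.69
v -3.154 -3.979 -4.053
v -3.443 -3.644 -4.251
v -3.886 -3.452 -4.191
v -4.274 -3.496 -3.903
v -4.427 -3.753 -3.52
v -4.272 -4.103 -3.222
v -3.882 -4.384 -3.148
v 1.542 1.714 -1.711
v 1.982 1.214 -0.792
v 0.278 0.386 -1.828
v 0.718 -0.114 -0.909
v 0.176 0.879 -0.811
v 0.957 1.7 -0.738
v 1.303 -0.1 -1.882
v 2.084 0.721 -1.809
v 1.834 0.093 -0.897
v 1.138 0.698 -0.235
v 1.122 0.902 -2.385
v 0.426 1.507 -1.723
f 2 1 4
f 2 4 3
f 4 1 5
f 4 5 3
f 5 1 6
f 5 6 3
f 6 1 7
f 6 7 3
f 7 1 8
f 7 8 3
f 8 1 9
f 8 9 3
f 9 1 10
f 9 10 3
f 10 1 11
f 10 11 3
f 11 1 2
f 11 2 3
f 12 23 17
f 12 17 13
f 12 13 19
f 12 19 22
f 12 22 23
f 13 17 21
f 17 23 16
f 23 22 14
f 22 19 18
f 19 13 20
f 15 21 16
f 15 16 14
f 15 14 18
f 15 18 20
f 15 20 21
f 16 21 17
f 14 16 23
f 18 14 22
f 20 18 19
f 21 20 13



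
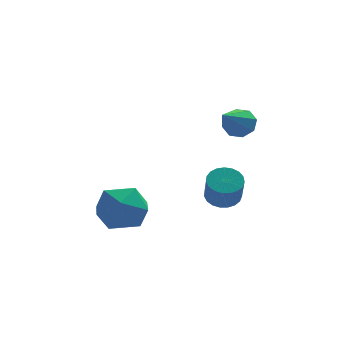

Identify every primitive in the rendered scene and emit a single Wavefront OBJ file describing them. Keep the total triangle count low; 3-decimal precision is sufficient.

v 3.41 1.685 -0.661
v 4.09 1.822 -0.568
v 4.07 1.171 0.534
v 3.39 1.035 0.441
v 3.964 2.049 -0.437
v 3.945 1.398 0.666
v 3.743 2.213 -0.344
v 3.723 1.563 0.759
v 3.464 2.286 -0.306
v 3.444 1.635 0.797
v 3.175 2.255 -0.329
v 3.155 1.605 0.773
v 2.927 2.126 -0.41
v 2.907 1.475 0.692
v 2.763 1.92 -0.534
v 2.743 1.27 0.568
v 2.71 1.674 -0.68
v 2.69 1.023 0.422
v 2.779 1.43 -0.823
v 2.759 0.779 0.279
v 2.956 1.23 -0.938
v 2.937 0.579 0.164
v 3.212 1.108 -1.005
v 3.193 0.458 0.097
v 3.503 1.087 -1.012
v 3.483 0.437 0.09
v 3.777 1.169 -0.959
v 3.757 0.518 0.143
v 3.988 1.34 -0.854
v 3.968 0.69 0.248
v 4.098 1.571 -0.716
v 4.078 0.921 0.386
v 3.859 0.899 3.402
v 4.315 0.444 3.218
v 3.041 -0.339 4.438
v 4.454 0.704 3.638
v 4.245 1.077 3.919
v 3.809 1.347 3.898
v 3.402 1.354 3.586
v 3.263 1.095 3.166
v 3.472 0.721 2.884
v 3.908 0.452 2.906
v -0.537 -0.085 0.768
v 0.368 -0.568 0.361
v -1.488 -1.552 0.399
v -0.583 -2.035 -0.008
v -0.664 -1.84 1.075
v -0.076 -0.933 1.303
v -1.044 -1.187 -0.543
v -0.456 -0.28 -0.315
v 0.055 -1.25 -0.45
v 0.289 -1.653 0.551
v -1.409 -0.467 0.209
v -1.175 -0.87 1.21
f 2 1 5
f 2 5 3
f 3 5 6
f 3 6 4
f 5 1 7
f 5 7 6
f 6 7 8
f 6 8 4
f 7 1 9
f 7 9 8
f 8 9 10
f 8 10 4
f 9 1 11
f 9 11 10
f 10 11 12
f 10 12 4
f 11 1 13
f 11 13 12
f 12 13 14
f 12 14 4
f 13 1 15
f 13 15 14
f 14 15 16
f 14 16 4
f 15 1 17
f 15 17 16
f 16 17 18
f 16 18 4
f 17 1 19
f 17 19 18
f 18 19 20
f 18 20 4
f 19 1 21
f 19 21 20
f 20 21 22
f 20 22 4
f 21 1 23
f 21 23 22
f 22 23 24
f 22 24 4
f 23 1 25
f 23 25 24
f 24 25 26
f 24 26 4
f 25 1 27
f 25 27 26
f 26 27 28
f 26 28 4
f 27 1 29
f 27 29 28
f 28 29 30
f 28 30 4
f 29 1 31
f 29 31 30
f 30 31 32
f 30 32 4
f 31 1 2
f 31 2 32
f 32 2 3
f 32 3 4
f 34 33 36
f 34 36 35
f 36 33 37
f 36 37 35
f 37 33 38
f 37 38 35
f 38 33 39
f 38 39 35
f 39 33 40
f 39 40 35
f 40 33 41
f 40 41 35
f 41 33 42
f 41 42 35
f 42 33 34
f 42 34 35
f 43 54 48
f 43 48 44
f 43 44 50
f 43 50 53
f 43 53 54
f 44 48 52
f 48 54 47
f 54 53 45
f 53 50 49
f 50 44 51
f 46 52 47
f 46 47 45
f 46 45 49
f 46 49 51
f 46 51 52
f 47 52 48
f 45 47 54
f 49 45 53
f 51 49 50
f 52 51 44



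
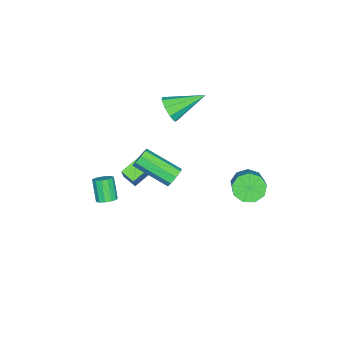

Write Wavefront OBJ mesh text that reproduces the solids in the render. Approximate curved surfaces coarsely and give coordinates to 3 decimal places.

v 3.521 1.429 3.189
v 4.015 1.275 2.866
v 4.073 -0.603 3.848
v 3.579 -0.449 4.171
v 4.123 1.488 3.267
v 4.181 -0.39 4.249
v 3.879 1.667 3.622
v 3.936 -0.211 4.605
v 3.425 1.706 3.724
v 3.482 -0.172 4.706
v 3.027 1.583 3.512
v 3.085 -0.295 4.494
v 2.919 1.37 3.111
v 2.977 -0.508 4.093
v 3.164 1.191 2.755
v 3.221 -0.687 3.738
v 3.618 1.152 2.654
v 3.675 -0.726 3.636
v -3.82 2.462 -3.291
v -3.22 2.363 -4.008
v -1.821 2.999 -2.926
v -2.42 3.098 -2.209
v -3.48 2.951 -4.018
v -2.081 3.588 -2.936
v -3.899 3.311 -3.688
v -2.499 3.947 -2.605
v -4.28 3.273 -3.172
v -2.881 3.909 -2.089
v -4.447 2.855 -2.712
v -3.047 3.491 -1.629
v -4.319 2.254 -2.523
v -2.92 2.89 -1.44
v -3.958 1.75 -2.693
v -2.559 2.386 -1.611
v -3.533 1.579 -3.144
v -2.133 2.215 -2.061
v -3.241 1.821 -3.663
v -1.842 2.457 -2.581
v -2.115 -1.42 3.058
v -1.528 -1.39 3.686
v -3.185 0.2 3.982
v -1.369 -1.034 3.245
v -1.56 -0.858 2.717
v -2.01 -0.946 2.348
v -2.509 -1.255 2.312
v -2.824 -1.641 2.625
v -2.807 -1.924 3.14
v -2.466 -1.971 3.617
v -1.961 -1.76 3.833
v 1.902 -3.193 -1.894
v 2.178 -2.781 -1.593
v 1.615 -3.255 -0.426
v 1.338 -3.667 -0.726
v 1.89 -2.654 -1.68
v 1.327 -3.128 -0.513
v 1.605 -2.698 -1.835
v 1.042 -3.172 -0.668
v 1.415 -2.899 -2.009
v 0.852 -3.373 -0.842
v 1.379 -3.193 -2.146
v 0.816 -3.668 -0.979
v 1.509 -3.488 -2.203
v 0.946 -3.962 -1.036
v 1.764 -3.688 -2.161
v 1.201 -4.163 -0.994
v 2.062 -3.732 -2.035
v 1.499 -4.206 -0.868
v 2.309 -3.604 -1.864
v 1.746 -4.079 -0.697
v 2.427 -3.346 -1.702
v 1.864 -3.82 -0.535
v 2.378 -3.039 -1.601
v 1.815 -3.513 -0.434
v -2.364 -3.267 -2.384
v -1.43 -2.927 -1.03
v -2.142 -2.47 -2.738
v -1.208 -2.13 -1.384
v -1.372 -3.79 -2.936
v -0.438 -3.45 -1.582
v -1.15 -2.993 -3.29
v -0.216 -2.653 -1.936
f 2 1 5
f 2 5 3
f 3 5 6
f 3 6 4
f 5 1 7
f 5 7 6
f 6 7 8
f 6 8 4
f 7 1 9
f 7 9 8
f 8 9 10
f 8 10 4
f 9 1 11
f 9 11 10
f 10 11 12
f 10 12 4
f 11 1 13
f 11 13 12
f 12 13 14
f 12 14 4
f 13 1 15
f 13 15 14
f 14 15 16
f 14 16 4
f 15 1 17
f 15 17 16
f 16 17 18
f 16 18 4
f 17 1 2
f 17 2 18
f 18 2 3
f 18 3 4
f 20 19 23
f 20 23 21
f 21 23 24
f 21 24 22
f 23 19 25
f 23 25 24
f 24 25 26
f 24 26 22
f 25 19 27
f 25 27 26
f 26 27 28
f 26 28 22
f 27 19 29
f 27 29 28
f 28 29 30
f 28 30 22
f 29 19 31
f 29 31 30
f 30 31 32
f 30 32 22
f 31 19 33
f 31 33 32
f 32 33 34
f 32 34 22
f 33 19 35
f 33 35 34
f 34 35 36
f 34 36 22
f 35 19 37
f 35 37 36
f 36 37 38
f 36 38 22
f 37 19 20
f 37 20 38
f 38 20 21
f 38 21 22
f 40 39 42
f 40 42 41
f 42 39 43
f 42 43 41
f 43 39 44
f 43 44 41
f 44 39 45
f 44 45 41
f 45 39 46
f 45 46 41
f 46 39 47
f 46 47 41
f 47 39 48
f 47 48 41
f 48 39 49
f 48 49 41
f 49 39 40
f 49 40 41
f 51 50 54
f 51 54 52
f 52 54 55
f 52 55 53
f 54 50 56
f 54 56 55
f 55 56 57
f 55 57 53
f 56 50 58
f 56 58 57
f 57 58 59
f 57 59 53
f 58 50 60
f 58 60 59
f 59 60 61
f 59 61 53
f 60 50 62
f 60 62 61
f 61 62 63
f 61 63 53
f 62 50 64
f 62 64 63
f 63 64 65
f 63 65 53
f 64 50 66
f 64 66 65
f 65 66 67
f 65 67 53
f 66 50 68
f 66 68 67
f 67 68 69
f 67 69 53
f 68 50 70
f 68 70 69
f 69 70 71
f 69 71 53
f 70 50 72
f 70 72 71
f 71 72 73
f 71 73 53
f 72 50 51
f 72 51 73
f 73 51 52
f 73 52 53
f 75 77 74
f 78 75 74
f 74 77 76
f 76 78 74
f 75 81 77
f 79 75 78
f 79 81 75
f 77 81 76
f 80 78 76
f 76 81 80
f 80 79 78
f 81 79 80



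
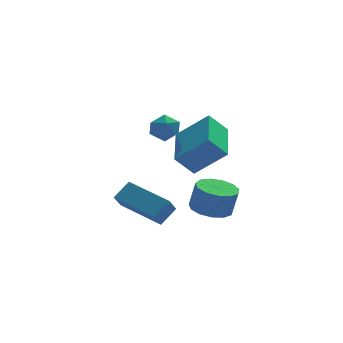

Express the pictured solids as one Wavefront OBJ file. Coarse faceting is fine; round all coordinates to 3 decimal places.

v -3.528 0.429 -2.265
v -2.81 0.819 -1.654
v -3.153 0.863 -2.984
v -2.435 1.254 -2.373
v -2.265 -1.294 -2.647
v -1.547 -0.903 -2.036
v -1.89 -0.859 -3.366
v -1.172 -0.469 -2.755
v -0.196 -2.205 -1.951
v 0.572 -1.78 -2.097
v 0.824 -1.829 -0.914
v 0.056 -2.255 -0.769
v 0.229 -1.425 -2.009
v 0.48 -1.475 -0.826
v -0.25 -1.318 -1.903
v 0.002 -1.368 -0.72
v -0.711 -1.493 -1.812
v -0.459 -1.543 -0.629
v -1.008 -1.894 -1.766
v -0.757 -1.943 -0.583
v -1.048 -2.394 -1.778
v -0.797 -2.443 -0.596
v -0.817 -2.833 -1.846
v -0.566 -2.883 -0.663
v -0.389 -3.074 -1.947
v -0.137 -3.124 -0.764
v 0.101 -3.039 -2.049
v 0.352 -3.088 -0.867
v 0.496 -2.739 -2.121
v 0.748 -2.788 -0.938
v 0.672 -2.269 -2.138
v 0.923 -2.319 -0.956
v -1.075 2.199 0.34
v -0.679 2.236 0.96
v -1.541 1.164 0.7
v -1.145 1.201 1.32
v -1.699 1.673 1.208
v -1.411 2.313 0.985
v -0.809 1.087 0.675
v -0.521 1.727 0.452
v -0.515 1.549 1.166
v -1.065 1.911 1.496
v -1.155 1.489 0.164
v -1.705 1.851 0.494
v -1.303 -3.816 0.965
v -2.047 -3.732 1.785
v -0.739 -1.774 1.268
v -1.483 -1.69 2.087
v -0.117 -4.31 2.093
v -0.861 -4.226 2.912
v 0.447 -2.268 2.395
v -0.297 -2.184 3.215
f 2 4 1
f 5 2 1
f 1 4 3
f 3 5 1
f 2 8 4
f 6 2 5
f 6 8 2
f 4 8 3
f 7 5 3
f 3 8 7
f 7 6 5
f 8 6 7
f 10 9 13
f 10 13 11
f 11 13 14
f 11 14 12
f 13 9 15
f 13 15 14
f 14 15 16
f 14 16 12
f 15 9 17
f 15 17 16
f 16 17 18
f 16 18 12
f 17 9 19
f 17 19 18
f 18 19 20
f 18 20 12
f 19 9 21
f 19 21 20
f 20 21 22
f 20 22 12
f 21 9 23
f 21 23 22
f 22 23 24
f 22 24 12
f 23 9 25
f 23 25 24
f 24 25 26
f 24 26 12
f 25 9 27
f 25 27 26
f 26 27 28
f 26 28 12
f 27 9 29
f 27 29 28
f 28 29 30
f 28 30 12
f 29 9 31
f 29 31 30
f 30 31 32
f 30 32 12
f 31 9 10
f 31 10 32
f 32 10 11
f 32 11 12
f 33 44 38
f 33 38 34
f 33 34 40
f 33 40 43
f 33 43 44
f 34 38 42
f 38 44 37
f 44 43 35
f 43 40 39
f 40 34 41
f 36 42 37
f 36 37 35
f 36 35 39
f 36 39 41
f 36 41 42
f 37 42 38
f 35 37 44
f 39 35 43
f 41 39 40
f 42 41 34
f 46 48 45
f 49 46 45
f 45 48 47
f 47 49 45
f 46 52 48
f 50 46 49
f 50 52 46
f 48 52 47
f 51 49 47
f 47 52 51
f 51 50 49
f 52 50 51



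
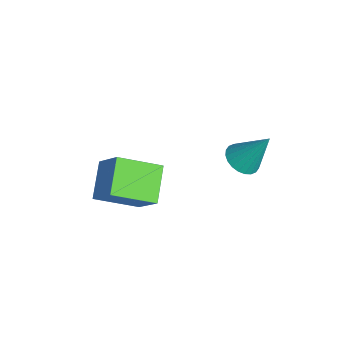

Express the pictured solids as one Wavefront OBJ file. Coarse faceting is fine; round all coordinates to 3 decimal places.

v -2.917 -1.127 0.368
v -3.093 -2.515 1.012
v -3.957 -0.666 1.077
v -4.133 -2.054 1.72
v -2.067 -0.766 1.38
v -2.243 -2.154 2.023
v -3.107 -0.305 2.088
v -3.283 -1.693 2.732
v -1.949 1.804 3.042
v -1.424 1.513 3.045
v -1.571 2.496 4.258
v -1.37 1.703 2.919
v -1.404 1.909 2.813
v -1.521 2.098 2.741
v -1.703 2.243 2.715
v -1.922 2.321 2.739
v -2.146 2.321 2.809
v -2.339 2.241 2.914
v -2.473 2.095 3.039
v -2.527 1.905 3.164
v -2.494 1.699 3.27
v -2.377 1.509 3.342
v -2.195 1.364 3.368
v -1.975 1.286 3.344
v -1.752 1.287 3.274
v -1.558 1.367 3.169
f 2 4 1
f 5 2 1
f 1 4 3
f 3 5 1
f 2 8 4
f 6 2 5
f 6 8 2
f 4 8 3
f 7 5 3
f 3 8 7
f 7 6 5
f 8 6 7
f 10 9 12
f 10 12 11
f 12 9 13
f 12 13 11
f 13 9 14
f 13 14 11
f 14 9 15
f 14 15 11
f 15 9 16
f 15 16 11
f 16 9 17
f 16 17 11
f 17 9 18
f 17 18 11
f 18 9 19
f 18 19 11
f 19 9 20
f 19 20 11
f 20 9 21
f 20 21 11
f 21 9 22
f 21 22 11
f 22 9 23
f 22 23 11
f 23 9 24
f 23 24 11
f 24 9 25
f 24 25 11
f 25 9 26
f 25 26 11
f 26 9 10
f 26 10 11



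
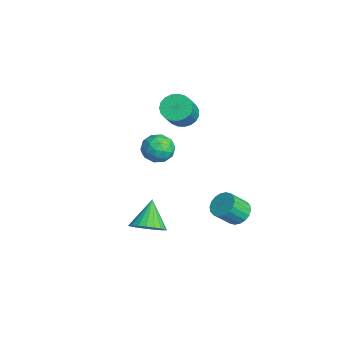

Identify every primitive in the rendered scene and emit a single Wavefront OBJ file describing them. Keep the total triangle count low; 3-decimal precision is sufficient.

v -1.029 -1.338 1.244
v -0.099 -1.085 0.982
v -0.441 -2.255 2.438
v 0.489 -2.002 2.176
v -0.119 -1.321 2.581
v -0.482 -0.754 1.843
v -0.058 -2.586 1.577
v -0.421 -2.019 0.839
v 0.501 -1.856 1.188
v 0.463 -1.074 1.808
v -1.003 -2.266 1.612
v -1.041 -1.484 2.232
v -0.615 -1.131 1.008
v 0.075 -2.209 2.412
v -0.282 -1.809 2.65
v 0.264 -1.66 2.495
v -0.841 -0.936 1.514
v -0.294 -0.787 1.36
v -0.306 -0.926 2.3
v -0.246 -2.553 2.06
v 0.301 -2.404 1.906
v -0.804 -1.68 0.925
v -0.258 -1.531 0.77
v -0.234 -2.414 1.12
v 0.284 -1.435 0.975
v 0.629 -1.975 1.677
v 0.308 -2.318 1.325
v 0.095 -1.985 0.891
v 0.262 -0.975 1.339
v 0.607 -1.515 2.041
v 0.25 -1.114 2.279
v 0.036 -0.781 1.845
v 0.614 -1.429 1.46
v -1.147 -1.825 1.379
v -0.802 -2.365 2.081
v -0.576 -2.559 1.575
v -0.79 -2.226 1.141
v -1.169 -1.365 1.743
v -0.824 -1.905 2.445
v -0.635 -1.355 2.529
v -0.848 -1.022 2.095
v -1.154 -1.911 1.96
v 2.807 2.018 -1.999
v 3.633 2.171 -2.019
v 3.839 1.195 -0.981
v 3.013 1.042 -0.961
v 3.509 2.415 -1.765
v 3.715 1.439 -0.727
v 3.246 2.581 -1.557
v 3.452 1.605 -0.519
v 2.897 2.635 -1.437
v 3.103 1.659 -0.398
v 2.529 2.567 -1.428
v 2.735 1.591 -0.389
v 2.217 2.391 -1.532
v 2.423 1.415 -0.494
v 2.021 2.14 -1.729
v 2.227 1.164 -0.69
v 1.981 1.865 -1.979
v 2.187 0.889 -0.941
v 2.105 1.621 -2.233
v 2.311 0.645 -1.195
v 2.368 1.455 -2.441
v 2.574 0.479 -1.403
v 2.717 1.401 -2.562
v 2.923 0.425 -1.523
v 3.085 1.469 -2.571
v 3.291 0.493 -1.532
v 3.397 1.645 -2.466
v 3.603 0.669 -1.428
v 3.593 1.896 -2.27
v 3.799 0.92 -1.231
v -4.586 0.808 1.245
v -3.882 0.735 0.612
v -2.669 0.04 2.042
v -3.374 0.112 2.675
v -3.832 1.103 0.749
v -2.619 0.408 2.179
v -3.913 1.419 0.971
v -2.7 0.724 2.401
v -4.11 1.63 1.241
v -2.897 0.934 2.671
v -4.39 1.698 1.511
v -3.177 1.003 2.941
v -4.704 1.613 1.736
v -3.491 0.917 3.166
v -4.997 1.388 1.875
v -3.784 0.693 3.305
v -5.219 1.063 1.906
v -4.007 0.368 3.336
v -5.332 0.694 1.822
v -4.119 -0.002 3.252
v -5.316 0.344 1.639
v -4.103 -0.351 3.069
v -5.174 0.075 1.387
v -3.961 -0.62 2.817
v -4.93 -0.068 1.111
v -3.717 -0.763 2.541
v -4.627 -0.059 0.858
v -3.414 -0.754 2.288
v -4.317 0.1 0.672
v -3.104 -0.596 2.102
v -4.053 0.381 0.585
v -2.84 -0.315 2.015
v 1.551 -2.709 -3.321
v 2.331 -2.128 -2.9
v 0.389 -2.151 -1.939
v 2.141 -1.84 -3.175
v 1.85 -1.703 -3.475
v 1.506 -1.74 -3.749
v 1.17 -1.944 -3.949
v 0.901 -2.28 -4.04
v 0.743 -2.691 -4.007
v 0.725 -3.104 -3.856
v 0.85 -3.449 -3.612
v 1.097 -3.666 -3.317
v 1.421 -3.718 -3.024
v 1.768 -3.595 -2.782
v 2.078 -3.318 -2.633
v 2.296 -2.937 -2.603
v 2.386 -2.515 -2.697
f 1 38 17
f 38 12 41
f 17 41 6
f 38 41 17
f 1 17 13
f 17 6 18
f 13 18 2
f 17 18 13
f 1 13 22
f 13 2 23
f 22 23 8
f 13 23 22
f 1 22 34
f 22 8 37
f 34 37 11
f 22 37 34
f 1 34 38
f 34 11 42
f 38 42 12
f 34 42 38
f 2 18 29
f 18 6 32
f 29 32 10
f 18 32 29
f 6 41 19
f 41 12 40
f 19 40 5
f 41 40 19
f 12 42 39
f 42 11 35
f 39 35 3
f 42 35 39
f 11 37 36
f 37 8 24
f 36 24 7
f 37 24 36
f 8 23 28
f 23 2 25
f 28 25 9
f 23 25 28
f 4 30 16
f 30 10 31
f 16 31 5
f 30 31 16
f 4 16 14
f 16 5 15
f 14 15 3
f 16 15 14
f 4 14 21
f 14 3 20
f 21 20 7
f 14 20 21
f 4 21 26
f 21 7 27
f 26 27 9
f 21 27 26
f 4 26 30
f 26 9 33
f 30 33 10
f 26 33 30
f 5 31 19
f 31 10 32
f 19 32 6
f 31 32 19
f 3 15 39
f 15 5 40
f 39 40 12
f 15 40 39
f 7 20 36
f 20 3 35
f 36 35 11
f 20 35 36
f 9 27 28
f 27 7 24
f 28 24 8
f 27 24 28
f 10 33 29
f 33 9 25
f 29 25 2
f 33 25 29
f 44 43 47
f 44 47 45
f 45 47 48
f 45 48 46
f 47 43 49
f 47 49 48
f 48 49 50
f 48 50 46
f 49 43 51
f 49 51 50
f 50 51 52
f 50 52 46
f 51 43 53
f 51 53 52
f 52 53 54
f 52 54 46
f 53 43 55
f 53 55 54
f 54 55 56
f 54 56 46
f 55 43 57
f 55 57 56
f 56 57 58
f 56 58 46
f 57 43 59
f 57 59 58
f 58 59 60
f 58 60 46
f 59 43 61
f 59 61 60
f 60 61 62
f 60 62 46
f 61 43 63
f 61 63 62
f 62 63 64
f 62 64 46
f 63 43 65
f 63 65 64
f 64 65 66
f 64 66 46
f 65 43 67
f 65 67 66
f 66 67 68
f 66 68 46
f 67 43 69
f 67 69 68
f 68 69 70
f 68 70 46
f 69 43 71
f 69 71 70
f 70 71 72
f 70 72 46
f 71 43 44
f 71 44 72
f 72 44 45
f 72 45 46
f 74 73 77
f 74 77 75
f 75 77 78
f 75 78 76
f 77 73 79
f 77 79 78
f 78 79 80
f 78 80 76
f 79 73 81
f 79 81 80
f 80 81 82
f 80 82 76
f 81 73 83
f 81 83 82
f 82 83 84
f 82 84 76
f 83 73 85
f 83 85 84
f 84 85 86
f 84 86 76
f 85 73 87
f 85 87 86
f 86 87 88
f 86 88 76
f 87 73 89
f 87 89 88
f 88 89 90
f 88 90 76
f 89 73 91
f 89 91 90
f 90 91 92
f 90 92 76
f 91 73 93
f 91 93 92
f 92 93 94
f 92 94 76
f 93 73 95
f 93 95 94
f 94 95 96
f 94 96 76
f 95 73 97
f 95 97 96
f 96 97 98
f 96 98 76
f 97 73 99
f 97 99 98
f 98 99 100
f 98 100 76
f 99 73 101
f 99 101 100
f 100 101 102
f 100 102 76
f 101 73 103
f 101 103 102
f 102 103 104
f 102 104 76
f 103 73 74
f 103 74 104
f 104 74 75
f 104 75 76
f 106 105 108
f 106 108 107
f 108 105 109
f 108 109 107
f 109 105 110
f 109 110 107
f 110 105 111
f 110 111 107
f 111 105 112
f 111 112 107
f 112 105 113
f 112 113 107
f 113 105 114
f 113 114 107
f 114 105 115
f 114 115 107
f 115 105 116
f 115 116 107
f 116 105 117
f 116 117 107
f 117 105 118
f 117 118 107
f 118 105 119
f 118 119 107
f 119 105 120
f 119 120 107
f 120 105 121
f 120 121 107
f 121 105 106
f 121 106 107



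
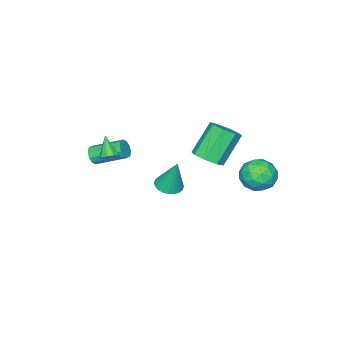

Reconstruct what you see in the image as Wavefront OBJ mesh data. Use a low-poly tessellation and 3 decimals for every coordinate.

v -3.542 4.361 -2.189
v -3.033 3.592 -2.757
v -4.327 3.128 -1.223
v -3.818 2.359 -1.791
v -3.256 3.001 -1.123
v -2.771 3.763 -1.721
v -4.589 2.957 -2.259
v -4.104 3.719 -2.857
v -3.68 2.725 -2.801
v -2.856 2.751 -2.098
v -4.504 3.969 -1.882
v -3.68 3.995 -1.179
v -3.219 4.085 -2.558
v -4.141 2.635 -1.422
v -3.811 3.012 -1.029
v -3.511 2.56 -1.363
v -3.065 4.185 -1.949
v -2.766 3.733 -2.283
v -2.896 3.385 -1.322
v -4.594 2.987 -1.697
v -4.295 2.535 -2.031
v -3.849 4.16 -2.617
v -3.549 3.708 -2.951
v -4.464 3.335 -2.658
v -3.3 3.123 -2.918
v -3.761 2.398 -2.349
v -4.214 2.75 -2.625
v -3.929 3.198 -2.976
v -2.816 3.139 -2.505
v -3.277 2.414 -1.936
v -2.946 2.791 -1.544
v -2.662 3.239 -1.895
v -3.196 2.629 -2.53
v -4.083 4.306 -2.044
v -4.544 3.581 -1.475
v -4.698 3.481 -2.085
v -4.414 3.929 -2.436
v -3.599 4.322 -1.631
v -4.06 3.597 -1.062
v -3.431 3.522 -1.004
v -3.146 3.97 -1.355
v -4.164 4.091 -1.45
v -2.468 -1.618 -4.39
v -1.669 -1.664 -4.398
v -2.412 -0.982 -2.41
v -1.715 -1.369 -4.491
v -1.874 -1.113 -4.569
v -2.125 -0.933 -4.62
v -2.427 -0.858 -4.635
v -2.736 -0.898 -4.614
v -3.004 -1.048 -4.558
v -3.19 -1.285 -4.476
v -3.267 -1.573 -4.382
v -3.222 -1.867 -4.288
v -3.062 -2.124 -4.21
v -2.812 -2.303 -4.16
v -2.509 -2.378 -4.144
v -2.2 -2.338 -4.166
v -1.932 -2.188 -4.222
v -1.746 -1.951 -4.303
v -0.398 2.644 0.706
v 0.256 2.334 1.224
v -0.968 2.506 2.872
v -1.622 2.816 2.354
v 0.27 3.012 1.164
v -0.953 3.184 2.812
v -0.107 3.475 0.835
v -1.33 3.647 2.484
v -0.654 3.451 0.431
v -1.878 3.623 2.08
v -1.052 2.954 0.188
v -2.276 3.126 1.836
v -1.067 2.276 0.248
v -2.29 2.448 1.896
v -0.69 1.813 0.576
v -1.913 1.985 2.225
v -0.142 1.837 0.98
v -1.366 2.009 2.629
v 3.312 -0.535 1.38
v 3.8 -0.681 1.53
v 2.788 -1.285 2.36
v 3.7 -0.381 1.707
v 3.42 -0.153 1.731
v 3.089 -0.103 1.591
v 2.863 -0.257 1.353
v 2.847 -0.54 1.127
v 3.049 -0.821 1.02
v 3.374 -0.969 1.082
v 3.671 -0.914 1.283
v 1.924 -2.9 -0.269
v 2.137 -2.576 -0.701
v 1.388 -1.076 0.058
v 1.176 -1.4 0.489
v 1.811 -2.689 -0.798
v 1.062 -1.19 -0.039
v 1.528 -2.884 -0.693
v 0.78 -1.384 0.066
v 1.397 -3.084 -0.426
v 0.648 -1.584 0.332
v 1.467 -3.214 -0.099
v 0.719 -1.714 0.659
v 1.712 -3.224 0.162
v 0.963 -1.724 0.921
v 2.038 -3.11 0.259
v 1.289 -1.611 1.018
v 2.32 -2.916 0.154
v 1.572 -1.416 0.913
v 2.452 -2.716 -0.112
v 1.703 -1.216 0.646
v 2.381 -2.586 -0.439
v 1.633 -1.086 0.319
f 1 38 17
f 38 12 41
f 17 41 6
f 38 41 17
f 1 17 13
f 17 6 18
f 13 18 2
f 17 18 13
f 1 13 22
f 13 2 23
f 22 23 8
f 13 23 22
f 1 22 34
f 22 8 37
f 34 37 11
f 22 37 34
f 1 34 38
f 34 11 42
f 38 42 12
f 34 42 38
f 2 18 29
f 18 6 32
f 29 32 10
f 18 32 29
f 6 41 19
f 41 12 40
f 19 40 5
f 41 40 19
f 12 42 39
f 42 11 35
f 39 35 3
f 42 35 39
f 11 37 36
f 37 8 24
f 36 24 7
f 37 24 36
f 8 23 28
f 23 2 25
f 28 25 9
f 23 25 28
f 4 30 16
f 30 10 31
f 16 31 5
f 30 31 16
f 4 16 14
f 16 5 15
f 14 15 3
f 16 15 14
f 4 14 21
f 14 3 20
f 21 20 7
f 14 20 21
f 4 21 26
f 21 7 27
f 26 27 9
f 21 27 26
f 4 26 30
f 26 9 33
f 30 33 10
f 26 33 30
f 5 31 19
f 31 10 32
f 19 32 6
f 31 32 19
f 3 15 39
f 15 5 40
f 39 40 12
f 15 40 39
f 7 20 36
f 20 3 35
f 36 35 11
f 20 35 36
f 9 27 28
f 27 7 24
f 28 24 8
f 27 24 28
f 10 33 29
f 33 9 25
f 29 25 2
f 33 25 29
f 44 43 46
f 44 46 45
f 46 43 47
f 46 47 45
f 47 43 48
f 47 48 45
f 48 43 49
f 48 49 45
f 49 43 50
f 49 50 45
f 50 43 51
f 50 51 45
f 51 43 52
f 51 52 45
f 52 43 53
f 52 53 45
f 53 43 54
f 53 54 45
f 54 43 55
f 54 55 45
f 55 43 56
f 55 56 45
f 56 43 57
f 56 57 45
f 57 43 58
f 57 58 45
f 58 43 59
f 58 59 45
f 59 43 60
f 59 60 45
f 60 43 44
f 60 44 45
f 62 61 65
f 62 65 63
f 63 65 66
f 63 66 64
f 65 61 67
f 65 67 66
f 66 67 68
f 66 68 64
f 67 61 69
f 67 69 68
f 68 69 70
f 68 70 64
f 69 61 71
f 69 71 70
f 70 71 72
f 70 72 64
f 71 61 73
f 71 73 72
f 72 73 74
f 72 74 64
f 73 61 75
f 73 75 74
f 74 75 76
f 74 76 64
f 75 61 77
f 75 77 76
f 76 77 78
f 76 78 64
f 77 61 62
f 77 62 78
f 78 62 63
f 78 63 64
f 80 79 82
f 80 82 81
f 82 79 83
f 82 83 81
f 83 79 84
f 83 84 81
f 84 79 85
f 84 85 81
f 85 79 86
f 85 86 81
f 86 79 87
f 86 87 81
f 87 79 88
f 87 88 81
f 88 79 89
f 88 89 81
f 89 79 80
f 89 80 81
f 91 90 94
f 91 94 92
f 92 94 95
f 92 95 93
f 94 90 96
f 94 96 95
f 95 96 97
f 95 97 93
f 96 90 98
f 96 98 97
f 97 98 99
f 97 99 93
f 98 90 100
f 98 100 99
f 99 100 101
f 99 101 93
f 100 90 102
f 100 102 101
f 101 102 103
f 101 103 93
f 102 90 104
f 102 104 103
f 103 104 105
f 103 105 93
f 104 90 106
f 104 106 105
f 105 106 107
f 105 107 93
f 106 90 108
f 106 108 107
f 107 108 109
f 107 109 93
f 108 90 110
f 108 110 109
f 109 110 111
f 109 111 93
f 110 90 91
f 110 91 111
f 111 91 92
f 111 92 93



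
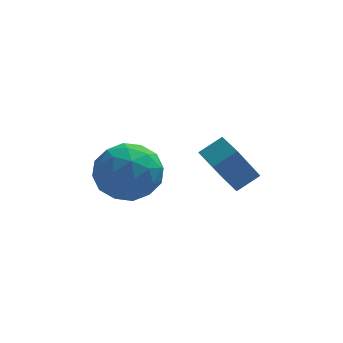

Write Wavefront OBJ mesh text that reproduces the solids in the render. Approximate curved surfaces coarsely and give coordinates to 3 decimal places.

v 0.583 0.413 -3.1
v -0.258 -0.251 -1.446
v 0.176 1.282 -2.957
v -0.664 0.618 -1.304
v 1.384 0.702 -2.576
v 0.544 0.038 -0.923
v 0.978 1.571 -2.434
v 0.137 0.907 -0.78
v -2.57 2.151 -2.391
v -1.763 1.195 -2.383
v -4.117 0.845 -2.417
v -3.31 -0.111 -2.409
v -3.432 0.613 -1.396
v -2.476 1.42 -1.38
v -3.404 0.62 -3.42
v -2.448 1.427 -3.404
v -2.279 0.249 -3.019
v -2.296 0.244 -1.768
v -3.584 1.796 -3.032
v -3.601 1.791 -1.781
v -2.031 1.787 -2.385
v -3.849 0.253 -2.415
v -3.921 0.678 -1.82
v -3.447 0.116 -1.815
v -2.45 1.92 -1.795
v -1.975 1.357 -1.79
v -2.956 1.015 -1.21
v -3.905 0.683 -3.01
v -3.43 0.12 -3.005
v -2.433 1.924 -2.985
v -1.959 1.362 -2.98
v -2.924 1.025 -3.59
v -1.859 0.669 -2.754
v -2.769 -0.098 -2.77
v -2.824 0.332 -3.364
v -2.262 0.806 -3.354
v -1.87 0.666 -2.019
v -2.779 -0.101 -2.034
v -2.851 0.324 -1.439
v -2.289 0.799 -1.429
v -2.173 0.11 -2.393
v -3.101 2.141 -2.766
v -4.01 1.374 -2.781
v -3.591 1.241 -3.371
v -3.029 1.716 -3.361
v -3.111 2.138 -2.03
v -4.021 1.371 -2.046
v -3.618 1.234 -1.446
v -3.056 1.708 -1.436
v -3.707 1.93 -2.407
f 2 4 1
f 5 2 1
f 1 4 3
f 3 5 1
f 2 8 4
f 6 2 5
f 6 8 2
f 4 8 3
f 7 5 3
f 3 8 7
f 7 6 5
f 8 6 7
f 9 46 25
f 46 20 49
f 25 49 14
f 46 49 25
f 9 25 21
f 25 14 26
f 21 26 10
f 25 26 21
f 9 21 30
f 21 10 31
f 30 31 16
f 21 31 30
f 9 30 42
f 30 16 45
f 42 45 19
f 30 45 42
f 9 42 46
f 42 19 50
f 46 50 20
f 42 50 46
f 10 26 37
f 26 14 40
f 37 40 18
f 26 40 37
f 14 49 27
f 49 20 48
f 27 48 13
f 49 48 27
f 20 50 47
f 50 19 43
f 47 43 11
f 50 43 47
f 19 45 44
f 45 16 32
f 44 32 15
f 45 32 44
f 16 31 36
f 31 10 33
f 36 33 17
f 31 33 36
f 12 38 24
f 38 18 39
f 24 39 13
f 38 39 24
f 12 24 22
f 24 13 23
f 22 23 11
f 24 23 22
f 12 22 29
f 22 11 28
f 29 28 15
f 22 28 29
f 12 29 34
f 29 15 35
f 34 35 17
f 29 35 34
f 12 34 38
f 34 17 41
f 38 41 18
f 34 41 38
f 13 39 27
f 39 18 40
f 27 40 14
f 39 40 27
f 11 23 47
f 23 13 48
f 47 48 20
f 23 48 47
f 15 28 44
f 28 11 43
f 44 43 19
f 28 43 44
f 17 35 36
f 35 15 32
f 36 32 16
f 35 32 36
f 18 41 37
f 41 17 33
f 37 33 10
f 41 33 37



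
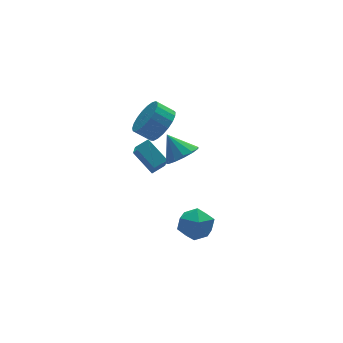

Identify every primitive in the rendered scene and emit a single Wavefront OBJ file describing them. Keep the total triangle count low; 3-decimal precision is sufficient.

v 1.011 -3.047 -3.824
v 1.638 -2.511 -3.188
v 1.982 -4.409 -3.632
v 2.609 -3.873 -2.996
v 1.644 -4.12 -2.691
v 1.044 -3.277 -2.81
v 2.576 -3.643 -4.01
v 1.976 -2.8 -4.129
v 2.604 -2.879 -3.303
v 2.029 -3.174 -2.488
v 1.591 -3.746 -4.332
v 1.016 -4.041 -3.517
v 2.344 -0.809 -0.368
v 3.027 -1.151 0.179
v 1.916 0.089 0.728
v 3.235 -0.738 -0.079
v 3.16 -0.347 -0.428
v 2.826 -0.102 -0.758
v 2.339 -0.082 -0.965
v 1.853 -0.293 -0.982
v 1.523 -0.667 -0.804
v 1.454 -1.086 -0.488
v 1.667 -1.417 -0.134
v 2.095 -1.555 0.146
v 2.602 -1.456 0.262
v 2.703 2.306 -0.447
v 3.437 3.038 -0.111
v 2.672 3.506 0.542
v 1.937 2.774 0.207
v 3.256 3.245 -0.471
v 2.49 3.713 0.182
v 2.979 3.289 -0.828
v 2.214 3.757 -0.174
v 2.655 3.163 -1.118
v 1.889 3.632 -0.465
v 2.338 2.889 -1.292
v 1.573 3.358 -0.639
v 2.085 2.514 -1.32
v 1.32 2.983 -0.667
v 1.939 2.103 -1.197
v 1.173 2.572 -0.544
v 1.924 1.728 -0.944
v 1.159 2.196 -0.291
v 2.045 1.452 -0.605
v 1.279 1.92 0.048
v 2.279 1.323 -0.239
v 1.513 1.792 0.414
v 2.586 1.365 0.091
v 1.821 1.833 0.744
v 2.914 1.569 0.329
v 2.148 2.038 0.982
v 3.205 1.901 0.432
v 2.439 2.369 1.085
v 3.409 2.303 0.384
v 2.644 2.771 1.037
v 3.491 2.705 0.191
v 2.726 3.173 0.845
v 2.168 2.485 -4.184
v 1.901 1.602 -2.989
v 1.69 3.779 -3.335
v 1.423 2.896 -2.139
v 2.957 2.604 -3.921
v 2.69 1.721 -2.725
v 2.479 3.898 -3.071
v 2.212 3.015 -1.876
f 1 12 6
f 1 6 2
f 1 2 8
f 1 8 11
f 1 11 12
f 2 6 10
f 6 12 5
f 12 11 3
f 11 8 7
f 8 2 9
f 4 10 5
f 4 5 3
f 4 3 7
f 4 7 9
f 4 9 10
f 5 10 6
f 3 5 12
f 7 3 11
f 9 7 8
f 10 9 2
f 14 13 16
f 14 16 15
f 16 13 17
f 16 17 15
f 17 13 18
f 17 18 15
f 18 13 19
f 18 19 15
f 19 13 20
f 19 20 15
f 20 13 21
f 20 21 15
f 21 13 22
f 21 22 15
f 22 13 23
f 22 23 15
f 23 13 24
f 23 24 15
f 24 13 25
f 24 25 15
f 25 13 14
f 25 14 15
f 27 26 30
f 27 30 28
f 28 30 31
f 28 31 29
f 30 26 32
f 30 32 31
f 31 32 33
f 31 33 29
f 32 26 34
f 32 34 33
f 33 34 35
f 33 35 29
f 34 26 36
f 34 36 35
f 35 36 37
f 35 37 29
f 36 26 38
f 36 38 37
f 37 38 39
f 37 39 29
f 38 26 40
f 38 40 39
f 39 40 41
f 39 41 29
f 40 26 42
f 40 42 41
f 41 42 43
f 41 43 29
f 42 26 44
f 42 44 43
f 43 44 45
f 43 45 29
f 44 26 46
f 44 46 45
f 45 46 47
f 45 47 29
f 46 26 48
f 46 48 47
f 47 48 49
f 47 49 29
f 48 26 50
f 48 50 49
f 49 50 51
f 49 51 29
f 50 26 52
f 50 52 51
f 51 52 53
f 51 53 29
f 52 26 54
f 52 54 53
f 53 54 55
f 53 55 29
f 54 26 56
f 54 56 55
f 55 56 57
f 55 57 29
f 56 26 27
f 56 27 57
f 57 27 28
f 57 28 29
f 59 61 58
f 62 59 58
f 58 61 60
f 60 62 58
f 59 65 61
f 63 59 62
f 63 65 59
f 61 65 60
f 64 62 60
f 60 65 64
f 64 63 62
f 65 63 64



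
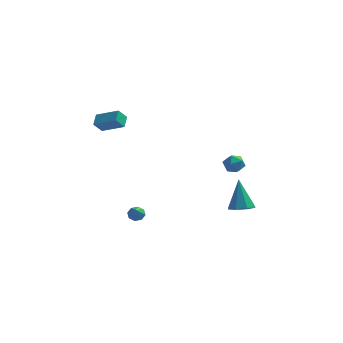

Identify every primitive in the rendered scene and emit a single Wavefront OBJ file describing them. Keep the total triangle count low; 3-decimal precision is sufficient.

v -4.2 -2.264 1.803
v -4.585 -2.627 2.456
v -4.225 -1.541 2.189
v -4.61 -1.904 2.842
v -2.85 -2.556 2.438
v -3.235 -2.919 3.091
v -2.875 -1.833 2.824
v -3.26 -2.196 3.477
v -2.088 -3.132 -4.142
v -1.582 -3.098 -4.188
v -1.972 -3.828 -3.378
v -1.726 -2.841 -3.932
v -2.082 -2.755 -3.799
v -2.442 -2.889 -3.867
v -2.595 -3.166 -4.096
v -2.451 -3.423 -4.352
v -2.094 -3.51 -4.485
v -1.734 -3.375 -4.417
v 2.67 -0.869 -0.272
v 3.348 -0.884 -0.125
v 2.772 -1.836 -0.835
v 3.45 -1.851 -0.688
v 2.983 -1.944 -0.183
v 2.92 -1.347 0.165
v 3.2 -1.373 -1.125
v 3.137 -0.776 -0.777
v 3.676 -1.195 -0.652
v 3.541 -1.549 -0.07
v 2.579 -1.171 -0.89
v 2.444 -1.525 -0.308
v 3.859 -3.296 -2.771
v 4.279 -3.893 -2.444
v 3.541 -2.544 -0.989
v 4.629 -3.411 -2.585
v 4.528 -2.861 -2.834
v 4.036 -2.566 -3.047
v 3.44 -2.698 -3.098
v 3.09 -3.18 -2.957
v 3.191 -3.73 -2.708
v 3.683 -4.025 -2.495
f 2 4 1
f 5 2 1
f 1 4 3
f 3 5 1
f 2 8 4
f 6 2 5
f 6 8 2
f 4 8 3
f 7 5 3
f 3 8 7
f 7 6 5
f 8 6 7
f 10 9 12
f 10 12 11
f 12 9 13
f 12 13 11
f 13 9 14
f 13 14 11
f 14 9 15
f 14 15 11
f 15 9 16
f 15 16 11
f 16 9 17
f 16 17 11
f 17 9 18
f 17 18 11
f 18 9 10
f 18 10 11
f 19 30 24
f 19 24 20
f 19 20 26
f 19 26 29
f 19 29 30
f 20 24 28
f 24 30 23
f 30 29 21
f 29 26 25
f 26 20 27
f 22 28 23
f 22 23 21
f 22 21 25
f 22 25 27
f 22 27 28
f 23 28 24
f 21 23 30
f 25 21 29
f 27 25 26
f 28 27 20
f 32 31 34
f 32 34 33
f 34 31 35
f 34 35 33
f 35 31 36
f 35 36 33
f 36 31 37
f 36 37 33
f 37 31 38
f 37 38 33
f 38 31 39
f 38 39 33
f 39 31 40
f 39 40 33
f 40 31 32
f 40 32 33



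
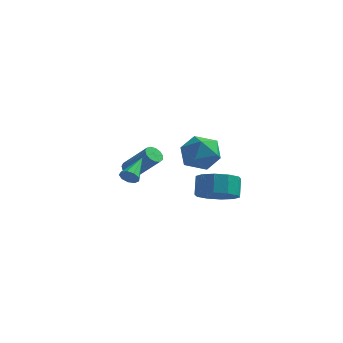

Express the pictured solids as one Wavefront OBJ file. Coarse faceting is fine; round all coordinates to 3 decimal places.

v -2.754 3.408 -1.273
v -2.389 3.234 -1.661
v -1.021 3.019 -0.274
v -1.386 3.192 0.113
v -2.358 3.548 -1.643
v -0.989 3.332 -0.257
v -2.452 3.817 -1.508
v -1.084 3.601 -0.121
v -2.642 3.956 -1.298
v -1.274 3.74 0.088
v -2.868 3.921 -1.081
v -1.5 3.706 0.306
v -3.058 3.723 -0.924
v -1.689 3.508 0.462
v -3.151 3.425 -0.879
v -1.783 3.21 0.508
v -3.118 3.122 -0.958
v -1.75 2.906 0.428
v -2.97 2.909 -1.138
v -1.602 2.694 0.249
v -2.753 2.855 -1.36
v -1.385 2.639 0.026
v -2.537 2.976 -1.555
v -1.168 2.76 -0.169
v 3.833 -2.48 0.625
v 4.362 -1.7 0.162
v 4.196 -1.059 1.053
v 3.667 -1.84 1.515
v 3.736 -1.641 0.002
v 3.57 -1 0.893
v 3.147 -1.902 0.08
v 2.981 -1.261 0.97
v 2.82 -2.384 0.365
v 2.654 -1.743 1.256
v 2.88 -2.903 0.75
v 2.714 -2.262 1.641
v 3.304 -3.261 1.087
v 3.138 -2.62 1.978
v 3.93 -3.32 1.247
v 3.764 -2.679 2.138
v 4.519 -3.059 1.17
v 4.353 -2.418 2.06
v 4.846 -2.577 0.884
v 4.68 -1.936 1.775
v 4.786 -2.058 0.499
v 4.62 -1.417 1.39
v 1.937 -0.265 3.277
v 3.036 -0.184 3.108
v 1.784 -1.276 1.792
v 2.883 -1.195 1.623
v 2.493 -1.786 2.484
v 2.588 -1.161 3.402
v 2.232 -0.299 1.498
v 2.327 0.326 2.416
v 3.218 -0.204 2.009
v 3.38 -1.124 2.618
v 1.44 -0.336 2.282
v 1.602 -1.256 2.891
v -0.157 -3.327 1.579
v 0.148 -3.512 1.943
v -0.063 -1.873 2.241
v 0.339 -3.402 1.673
v 0.298 -3.256 1.359
v 0.044 -3.143 1.148
v -0.304 -3.117 1.138
v -0.583 -3.188 1.335
v -0.662 -3.325 1.646
v -0.506 -3.462 1.926
v -0.186 -3.536 2.043
f 2 1 5
f 2 5 3
f 3 5 6
f 3 6 4
f 5 1 7
f 5 7 6
f 6 7 8
f 6 8 4
f 7 1 9
f 7 9 8
f 8 9 10
f 8 10 4
f 9 1 11
f 9 11 10
f 10 11 12
f 10 12 4
f 11 1 13
f 11 13 12
f 12 13 14
f 12 14 4
f 13 1 15
f 13 15 14
f 14 15 16
f 14 16 4
f 15 1 17
f 15 17 16
f 16 17 18
f 16 18 4
f 17 1 19
f 17 19 18
f 18 19 20
f 18 20 4
f 19 1 21
f 19 21 20
f 20 21 22
f 20 22 4
f 21 1 23
f 21 23 22
f 22 23 24
f 22 24 4
f 23 1 2
f 23 2 24
f 24 2 3
f 24 3 4
f 26 25 29
f 26 29 27
f 27 29 30
f 27 30 28
f 29 25 31
f 29 31 30
f 30 31 32
f 30 32 28
f 31 25 33
f 31 33 32
f 32 33 34
f 32 34 28
f 33 25 35
f 33 35 34
f 34 35 36
f 34 36 28
f 35 25 37
f 35 37 36
f 36 37 38
f 36 38 28
f 37 25 39
f 37 39 38
f 38 39 40
f 38 40 28
f 39 25 41
f 39 41 40
f 40 41 42
f 40 42 28
f 41 25 43
f 41 43 42
f 42 43 44
f 42 44 28
f 43 25 45
f 43 45 44
f 44 45 46
f 44 46 28
f 45 25 26
f 45 26 46
f 46 26 27
f 46 27 28
f 47 58 52
f 47 52 48
f 47 48 54
f 47 54 57
f 47 57 58
f 48 52 56
f 52 58 51
f 58 57 49
f 57 54 53
f 54 48 55
f 50 56 51
f 50 51 49
f 50 49 53
f 50 53 55
f 50 55 56
f 51 56 52
f 49 51 58
f 53 49 57
f 55 53 54
f 56 55 48
f 60 59 62
f 60 62 61
f 62 59 63
f 62 63 61
f 63 59 64
f 63 64 61
f 64 59 65
f 64 65 61
f 65 59 66
f 65 66 61
f 66 59 67
f 66 67 61
f 67 59 68
f 67 68 61
f 68 59 69
f 68 69 61
f 69 59 60
f 69 60 61

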